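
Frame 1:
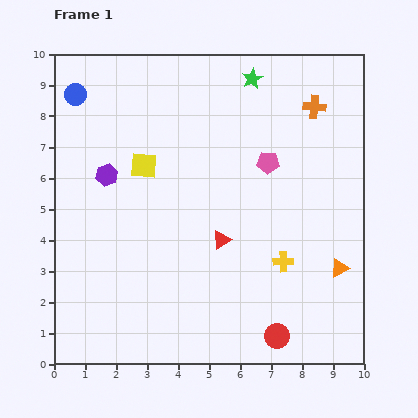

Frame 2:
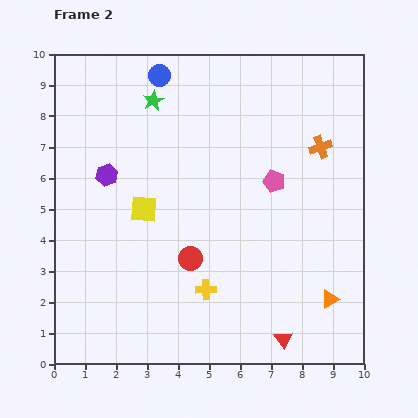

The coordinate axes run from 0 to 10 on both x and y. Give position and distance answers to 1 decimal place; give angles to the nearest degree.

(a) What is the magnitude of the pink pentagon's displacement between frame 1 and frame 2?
0.6

The pink pentagon moved from (6.9, 6.5) to (7.1, 5.9), a distance of √(0.2² + 0.6²) ≈ 0.6.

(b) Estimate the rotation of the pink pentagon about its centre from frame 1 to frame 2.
16° clockwise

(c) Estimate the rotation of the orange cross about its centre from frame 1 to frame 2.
24° counter-clockwise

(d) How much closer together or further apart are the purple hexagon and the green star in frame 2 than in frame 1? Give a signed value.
-2.8

Distance in frame 1: 5.6. Distance in frame 2: 2.8.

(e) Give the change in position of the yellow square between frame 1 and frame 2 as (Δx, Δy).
(0.0, -1.4)

The yellow square was at (2.9, 6.4) in frame 1 and (2.9, 5.0) in frame 2.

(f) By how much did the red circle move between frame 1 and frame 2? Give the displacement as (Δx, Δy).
(-2.8, 2.5)

The red circle was at (7.2, 0.9) in frame 1 and (4.4, 3.4) in frame 2.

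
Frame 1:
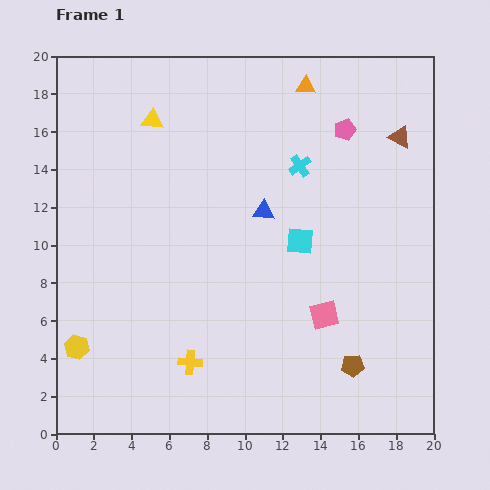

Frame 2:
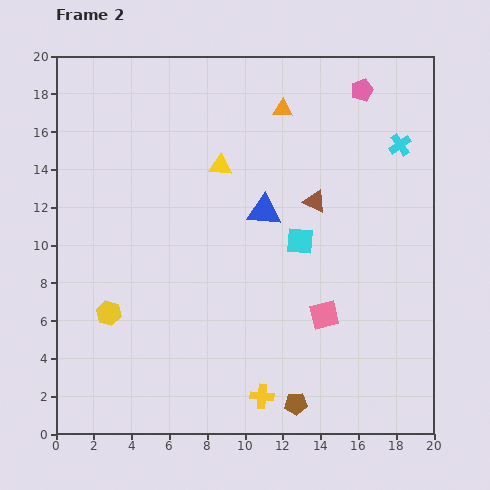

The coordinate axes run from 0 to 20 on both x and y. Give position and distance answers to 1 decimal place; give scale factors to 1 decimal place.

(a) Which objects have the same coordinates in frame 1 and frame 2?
the pink square, the blue triangle, the cyan square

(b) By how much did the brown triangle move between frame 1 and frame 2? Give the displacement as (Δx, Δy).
(-4.5, -3.4)

The brown triangle was at (18.2, 15.7) in frame 1 and (13.7, 12.3) in frame 2.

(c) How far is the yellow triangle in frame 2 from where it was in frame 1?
4.3

The yellow triangle moved from (5.1, 16.6) to (8.7, 14.2), a distance of √(3.6² + 2.4²) ≈ 4.3.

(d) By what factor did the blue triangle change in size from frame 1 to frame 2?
1.6×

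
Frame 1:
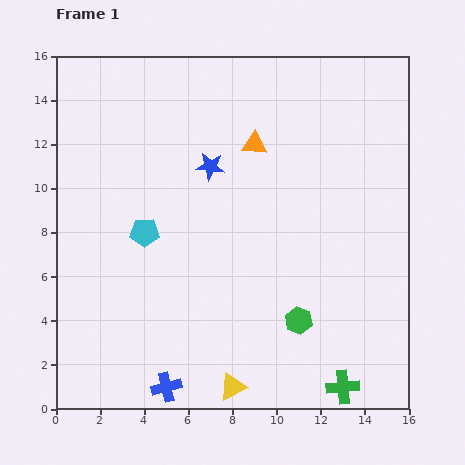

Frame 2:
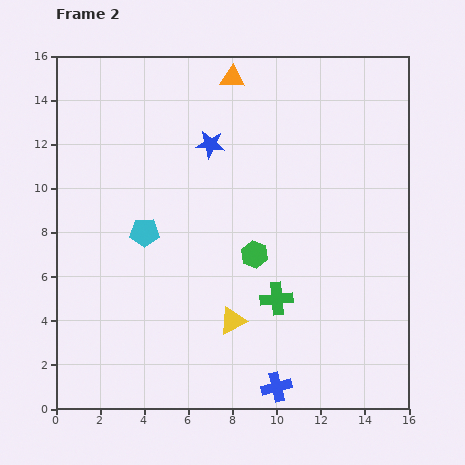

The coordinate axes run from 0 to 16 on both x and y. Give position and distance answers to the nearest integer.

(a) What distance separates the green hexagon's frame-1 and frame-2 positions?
4

The green hexagon moved from (11, 4) to (9, 7), a distance of √(2² + 3²) ≈ 4.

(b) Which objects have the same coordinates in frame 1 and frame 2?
the cyan pentagon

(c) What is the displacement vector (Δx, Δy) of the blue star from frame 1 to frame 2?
(0, 1)

The blue star was at (7, 11) in frame 1 and (7, 12) in frame 2.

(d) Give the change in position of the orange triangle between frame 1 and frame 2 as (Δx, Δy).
(-1, 3)

The orange triangle was at (9, 12) in frame 1 and (8, 15) in frame 2.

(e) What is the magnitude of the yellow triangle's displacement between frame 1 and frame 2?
3

The yellow triangle moved from (8, 1) to (8, 4), a distance of √(0² + 3²) ≈ 3.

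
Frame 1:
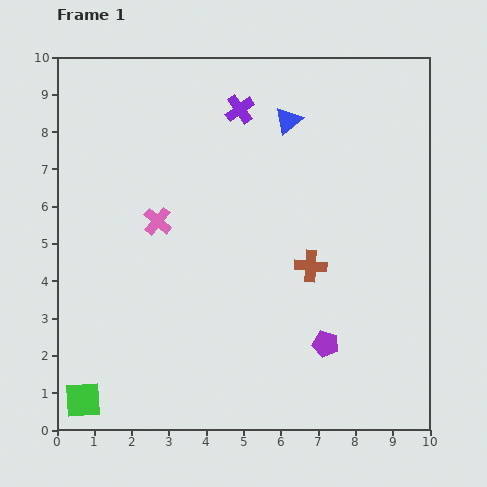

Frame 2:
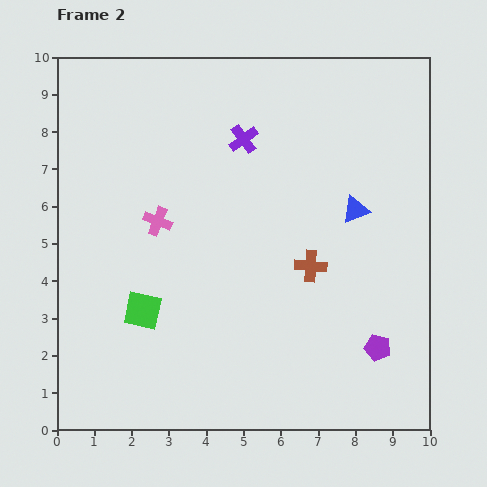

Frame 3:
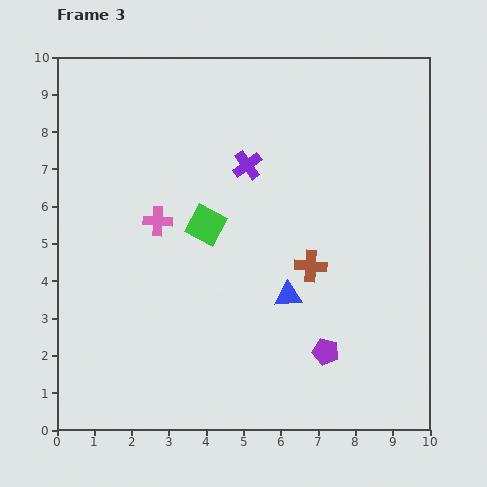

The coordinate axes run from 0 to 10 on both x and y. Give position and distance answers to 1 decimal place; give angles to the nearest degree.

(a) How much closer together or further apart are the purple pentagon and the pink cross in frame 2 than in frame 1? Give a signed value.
+1.2

Distance in frame 1: 5.6. Distance in frame 2: 6.8.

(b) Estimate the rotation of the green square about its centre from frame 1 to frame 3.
32° clockwise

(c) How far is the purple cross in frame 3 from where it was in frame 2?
0.7

The purple cross moved from (5.0, 7.8) to (5.1, 7.1), a distance of √(0.1² + 0.7²) ≈ 0.7.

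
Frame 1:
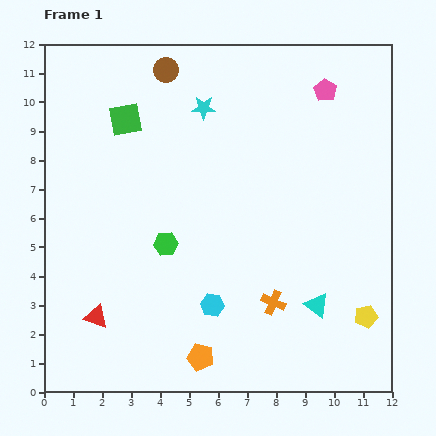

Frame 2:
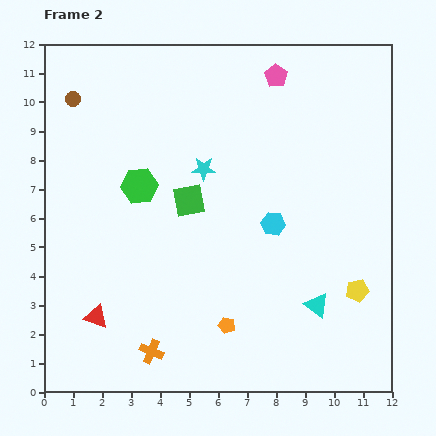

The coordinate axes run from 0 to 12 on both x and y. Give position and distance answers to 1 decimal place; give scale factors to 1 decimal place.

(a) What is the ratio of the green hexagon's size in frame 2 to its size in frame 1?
1.5×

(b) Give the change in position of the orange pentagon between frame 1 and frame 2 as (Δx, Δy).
(0.9, 1.1)

The orange pentagon was at (5.4, 1.2) in frame 1 and (6.3, 2.3) in frame 2.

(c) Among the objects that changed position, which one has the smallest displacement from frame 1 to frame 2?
the yellow pentagon

(moved 0.9)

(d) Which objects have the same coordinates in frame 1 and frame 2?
the red triangle, the cyan triangle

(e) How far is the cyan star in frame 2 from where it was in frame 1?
2.1

The cyan star moved from (5.5, 9.8) to (5.5, 7.7), a distance of √(0.0² + 2.1²) ≈ 2.1.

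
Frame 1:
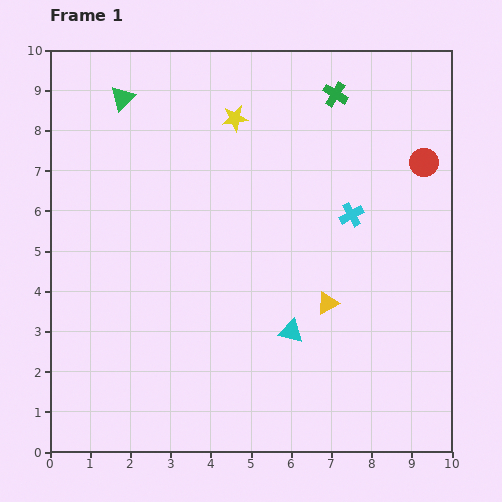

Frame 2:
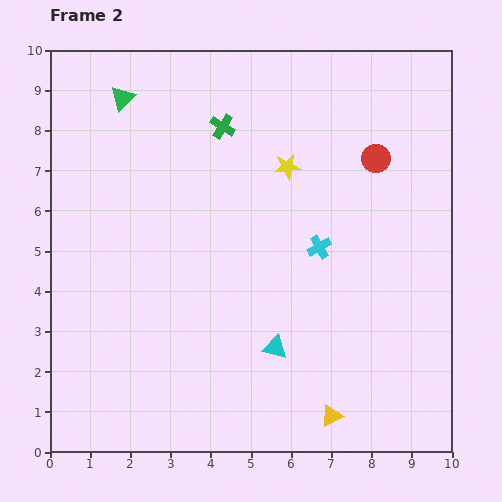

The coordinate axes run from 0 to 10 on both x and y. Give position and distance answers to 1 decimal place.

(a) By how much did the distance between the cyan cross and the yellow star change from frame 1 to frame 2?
-1.6

Distance in frame 1: 3.8. Distance in frame 2: 2.2.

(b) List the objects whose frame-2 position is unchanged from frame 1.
the green triangle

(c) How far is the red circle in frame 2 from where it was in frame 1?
1.2

The red circle moved from (9.3, 7.2) to (8.1, 7.3), a distance of √(1.2² + 0.1²) ≈ 1.2.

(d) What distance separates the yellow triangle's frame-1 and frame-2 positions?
2.8

The yellow triangle moved from (6.9, 3.7) to (7.0, 0.9), a distance of √(0.1² + 2.8²) ≈ 2.8.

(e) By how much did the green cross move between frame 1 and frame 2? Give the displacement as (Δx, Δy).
(-2.8, -0.8)

The green cross was at (7.1, 8.9) in frame 1 and (4.3, 8.1) in frame 2.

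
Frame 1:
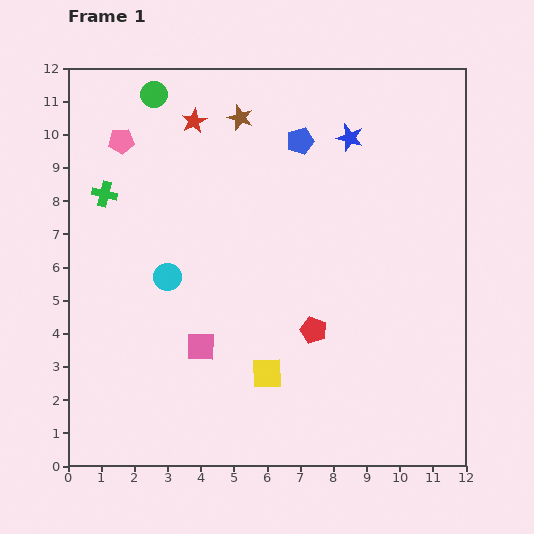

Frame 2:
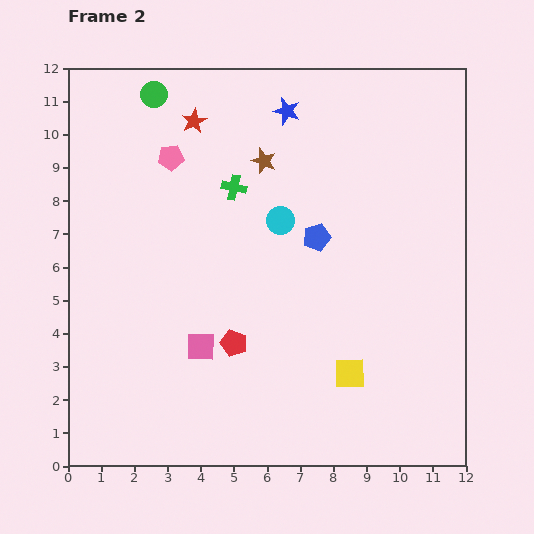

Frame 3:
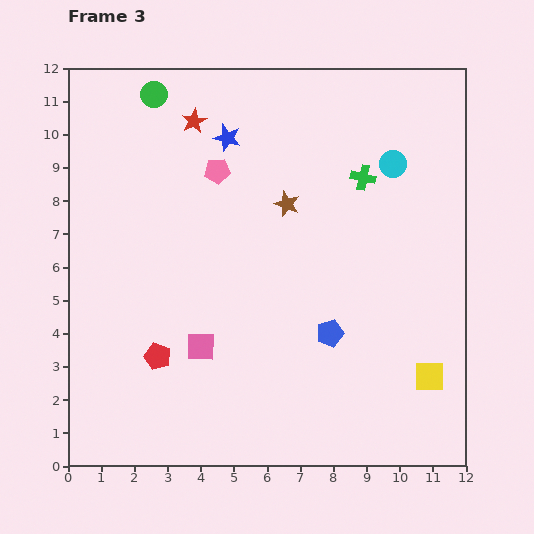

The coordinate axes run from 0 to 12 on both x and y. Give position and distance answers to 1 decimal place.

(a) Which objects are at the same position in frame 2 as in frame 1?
the green circle, the pink square, the red star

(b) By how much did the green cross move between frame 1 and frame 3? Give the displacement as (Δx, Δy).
(7.8, 0.5)

The green cross was at (1.1, 8.2) in frame 1 and (8.9, 8.7) in frame 3.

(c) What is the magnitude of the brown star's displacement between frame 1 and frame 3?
3.0

The brown star moved from (5.2, 10.5) to (6.6, 7.9), a distance of √(1.4² + 2.6²) ≈ 3.0.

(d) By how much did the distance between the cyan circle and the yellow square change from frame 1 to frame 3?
+2.3

Distance in frame 1: 4.2. Distance in frame 3: 6.5.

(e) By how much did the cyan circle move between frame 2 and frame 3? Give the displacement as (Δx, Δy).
(3.4, 1.7)

The cyan circle was at (6.4, 7.4) in frame 2 and (9.8, 9.1) in frame 3.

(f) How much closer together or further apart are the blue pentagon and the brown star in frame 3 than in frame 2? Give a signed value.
+1.3

Distance in frame 2: 2.8. Distance in frame 3: 4.1.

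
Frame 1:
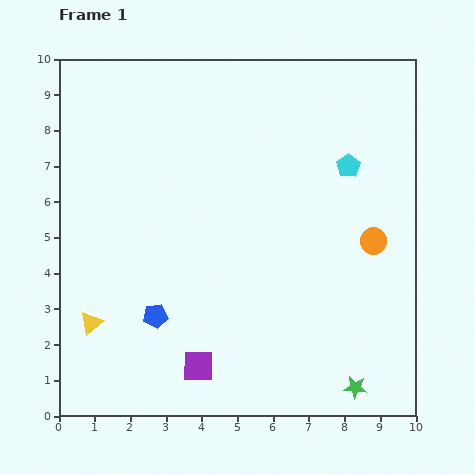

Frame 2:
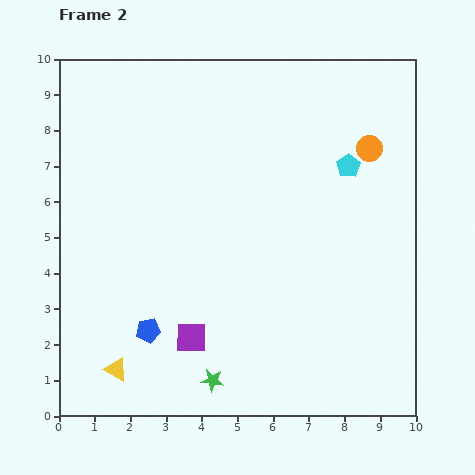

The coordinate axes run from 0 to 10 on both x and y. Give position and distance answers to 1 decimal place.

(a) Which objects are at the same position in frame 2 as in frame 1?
the cyan pentagon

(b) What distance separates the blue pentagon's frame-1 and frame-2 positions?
0.4

The blue pentagon moved from (2.7, 2.8) to (2.5, 2.4), a distance of √(0.2² + 0.4²) ≈ 0.4.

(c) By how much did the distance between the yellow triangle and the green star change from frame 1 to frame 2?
-4.9

Distance in frame 1: 7.6. Distance in frame 2: 2.7.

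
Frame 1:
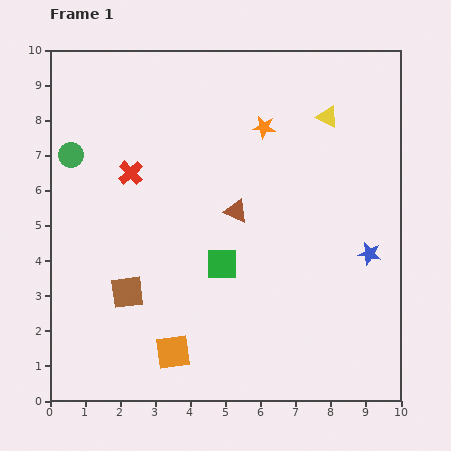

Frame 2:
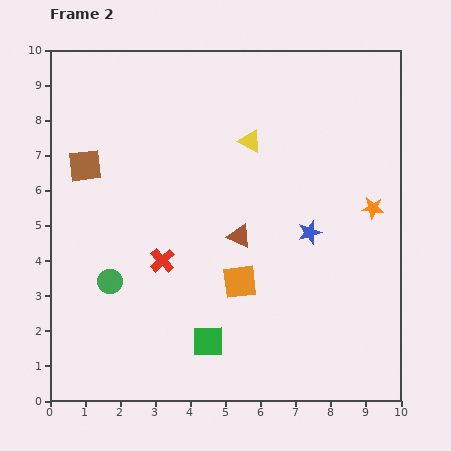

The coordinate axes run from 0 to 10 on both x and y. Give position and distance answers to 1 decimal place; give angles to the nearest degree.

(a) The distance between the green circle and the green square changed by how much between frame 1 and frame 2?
-2.0

Distance in frame 1: 5.3. Distance in frame 2: 3.3.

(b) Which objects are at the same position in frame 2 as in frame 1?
none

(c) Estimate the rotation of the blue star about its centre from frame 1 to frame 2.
27° counter-clockwise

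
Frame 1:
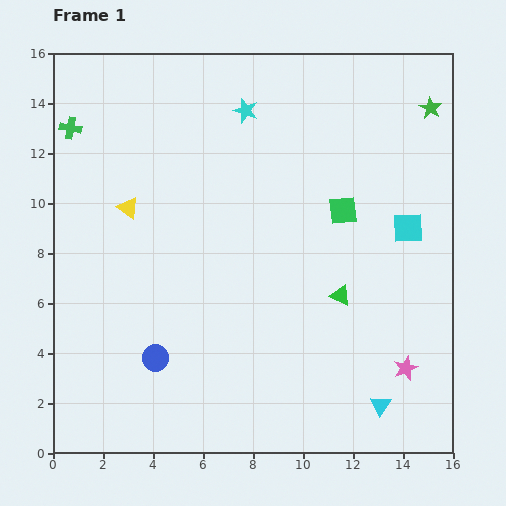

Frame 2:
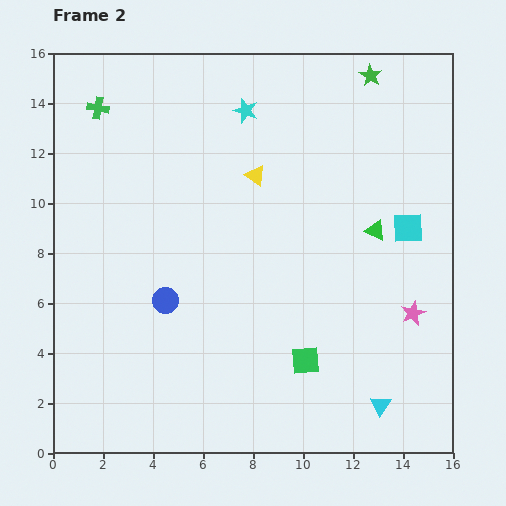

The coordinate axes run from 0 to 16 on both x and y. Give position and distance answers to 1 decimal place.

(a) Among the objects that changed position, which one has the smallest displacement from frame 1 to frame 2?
the green cross

(moved 1.4)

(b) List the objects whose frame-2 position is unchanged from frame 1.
the cyan star, the cyan triangle, the cyan square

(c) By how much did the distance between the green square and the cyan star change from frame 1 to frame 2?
+4.7

Distance in frame 1: 5.6. Distance in frame 2: 10.3.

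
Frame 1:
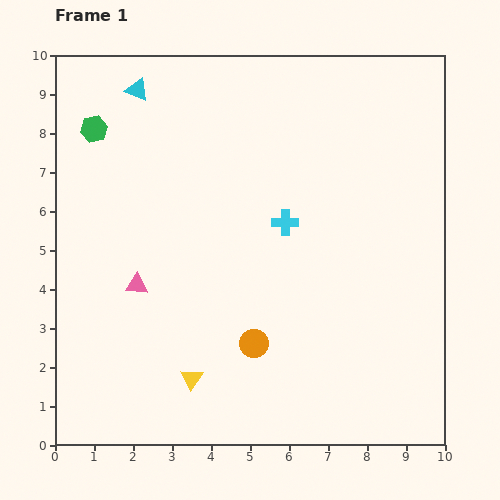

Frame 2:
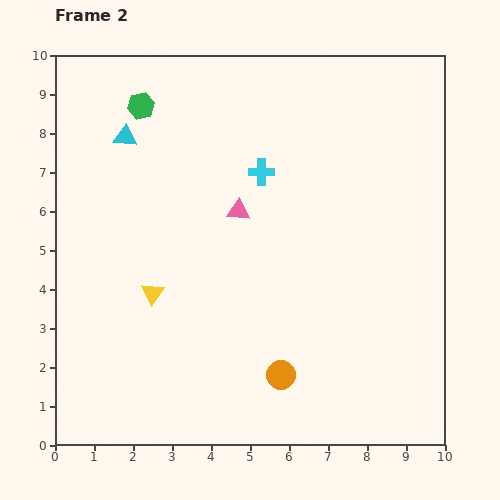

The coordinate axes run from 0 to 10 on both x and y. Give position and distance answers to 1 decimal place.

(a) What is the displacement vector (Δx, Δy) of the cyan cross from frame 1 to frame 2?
(-0.6, 1.3)

The cyan cross was at (5.9, 5.7) in frame 1 and (5.3, 7.0) in frame 2.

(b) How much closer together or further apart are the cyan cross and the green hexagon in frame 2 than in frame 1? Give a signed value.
-2.0

Distance in frame 1: 5.5. Distance in frame 2: 3.5.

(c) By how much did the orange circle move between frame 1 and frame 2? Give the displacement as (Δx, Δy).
(0.7, -0.8)

The orange circle was at (5.1, 2.6) in frame 1 and (5.8, 1.8) in frame 2.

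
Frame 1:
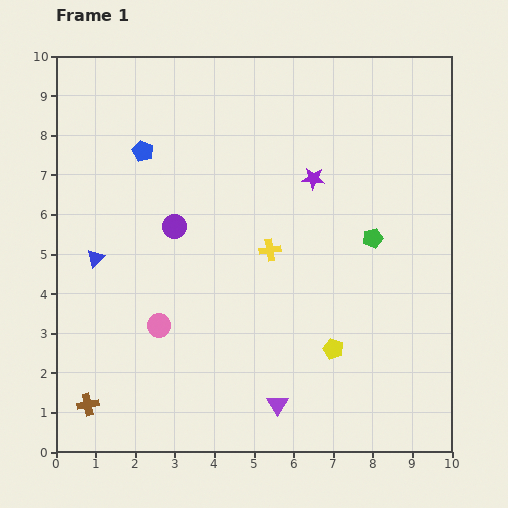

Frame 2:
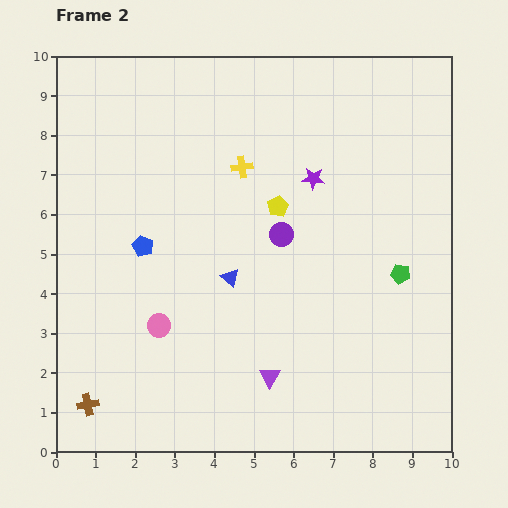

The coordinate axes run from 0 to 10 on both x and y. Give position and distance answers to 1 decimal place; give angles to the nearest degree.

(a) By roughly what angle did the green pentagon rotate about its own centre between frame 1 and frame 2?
25° clockwise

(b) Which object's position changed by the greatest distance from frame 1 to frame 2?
the yellow pentagon

(moved 3.9; next 3.4)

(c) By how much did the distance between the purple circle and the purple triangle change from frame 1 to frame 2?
-1.6

Distance in frame 1: 5.2. Distance in frame 2: 3.6.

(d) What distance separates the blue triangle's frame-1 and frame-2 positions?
3.4

The blue triangle moved from (1.0, 4.9) to (4.4, 4.4), a distance of √(3.4² + 0.5²) ≈ 3.4.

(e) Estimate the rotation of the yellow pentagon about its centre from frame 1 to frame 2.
23° clockwise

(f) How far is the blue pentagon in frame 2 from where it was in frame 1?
2.4

The blue pentagon moved from (2.2, 7.6) to (2.2, 5.2), a distance of √(0.0² + 2.4²) ≈ 2.4.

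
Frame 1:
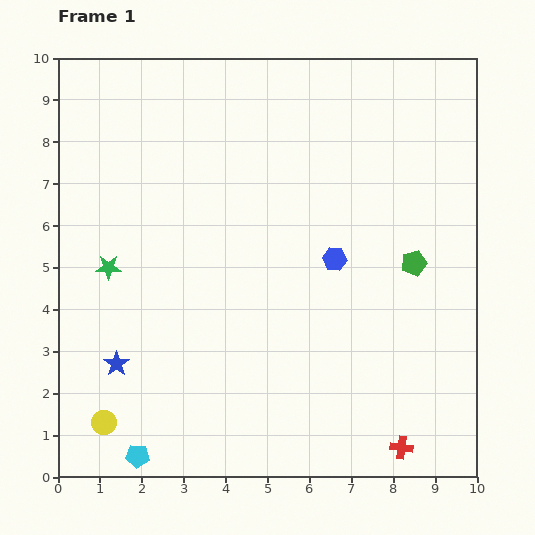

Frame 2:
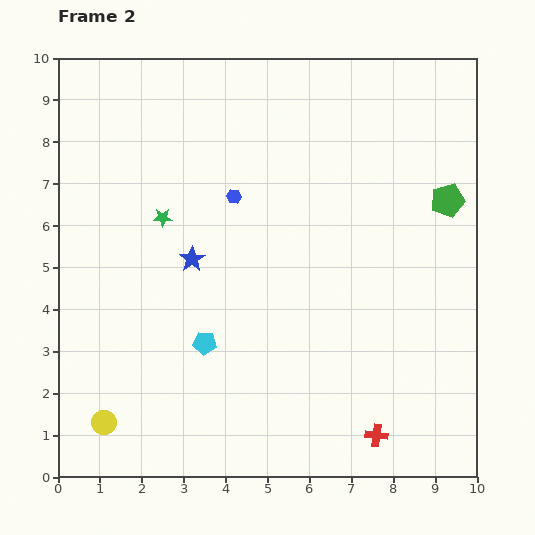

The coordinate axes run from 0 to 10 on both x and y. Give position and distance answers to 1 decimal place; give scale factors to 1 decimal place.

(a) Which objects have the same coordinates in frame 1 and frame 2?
the yellow circle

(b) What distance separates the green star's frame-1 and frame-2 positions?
1.8

The green star moved from (1.2, 5.0) to (2.5, 6.2), a distance of √(1.3² + 1.2²) ≈ 1.8.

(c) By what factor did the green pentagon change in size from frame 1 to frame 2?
1.3×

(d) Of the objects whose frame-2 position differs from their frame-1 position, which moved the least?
the red cross

(moved 0.7)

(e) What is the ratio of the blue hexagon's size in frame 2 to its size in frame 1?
0.6×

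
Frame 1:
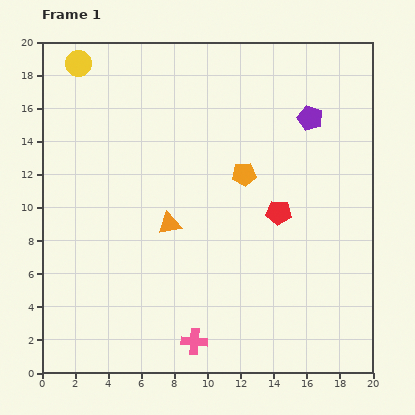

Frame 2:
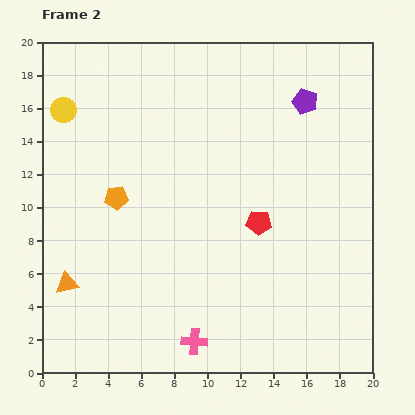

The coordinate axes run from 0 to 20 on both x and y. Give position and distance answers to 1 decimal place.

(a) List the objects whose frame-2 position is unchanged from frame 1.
the pink cross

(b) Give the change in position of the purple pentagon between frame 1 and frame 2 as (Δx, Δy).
(-0.3, 1.0)

The purple pentagon was at (16.2, 15.4) in frame 1 and (15.9, 16.4) in frame 2.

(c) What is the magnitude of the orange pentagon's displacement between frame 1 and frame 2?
7.8

The orange pentagon moved from (12.2, 12.0) to (4.5, 10.6), a distance of √(7.7² + 1.4²) ≈ 7.8.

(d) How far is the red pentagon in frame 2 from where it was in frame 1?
1.3

The red pentagon moved from (14.3, 9.7) to (13.1, 9.1), a distance of √(1.2² + 0.6²) ≈ 1.3.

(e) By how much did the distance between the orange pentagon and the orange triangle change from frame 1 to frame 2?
+0.6

Distance in frame 1: 5.4. Distance in frame 2: 6.0.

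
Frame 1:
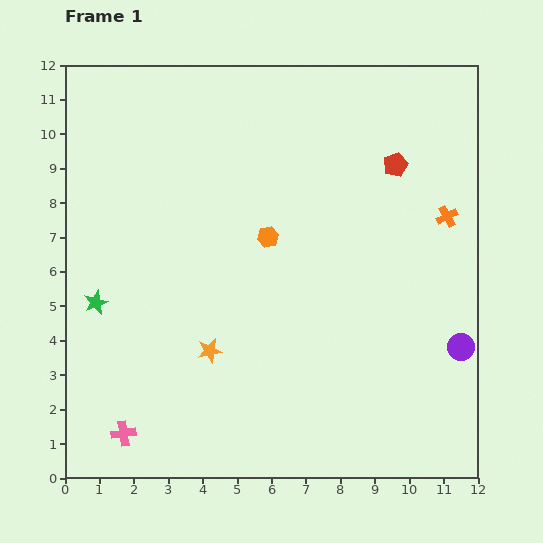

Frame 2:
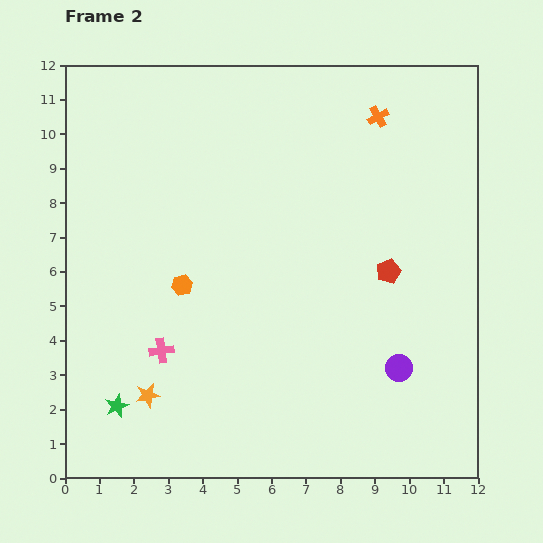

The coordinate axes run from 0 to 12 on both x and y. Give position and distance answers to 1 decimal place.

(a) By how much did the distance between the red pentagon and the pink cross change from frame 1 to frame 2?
-4.1

Distance in frame 1: 11.1. Distance in frame 2: 7.0.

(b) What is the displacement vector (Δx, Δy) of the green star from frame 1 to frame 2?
(0.6, -3.0)

The green star was at (0.9, 5.1) in frame 1 and (1.5, 2.1) in frame 2.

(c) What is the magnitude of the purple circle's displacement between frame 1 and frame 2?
1.9

The purple circle moved from (11.5, 3.8) to (9.7, 3.2), a distance of √(1.8² + 0.6²) ≈ 1.9.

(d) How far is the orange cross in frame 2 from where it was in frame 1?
3.5

The orange cross moved from (11.1, 7.6) to (9.1, 10.5), a distance of √(2.0² + 2.9²) ≈ 3.5.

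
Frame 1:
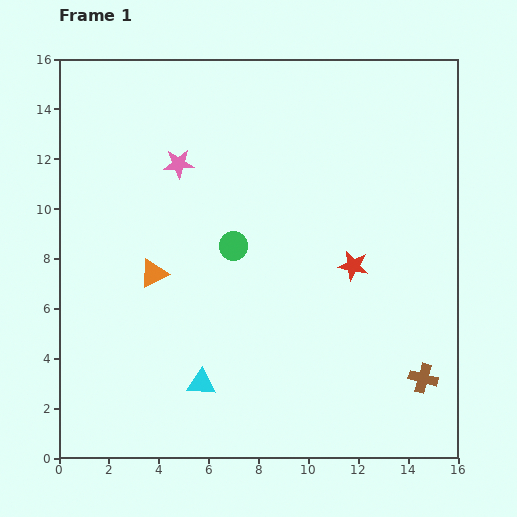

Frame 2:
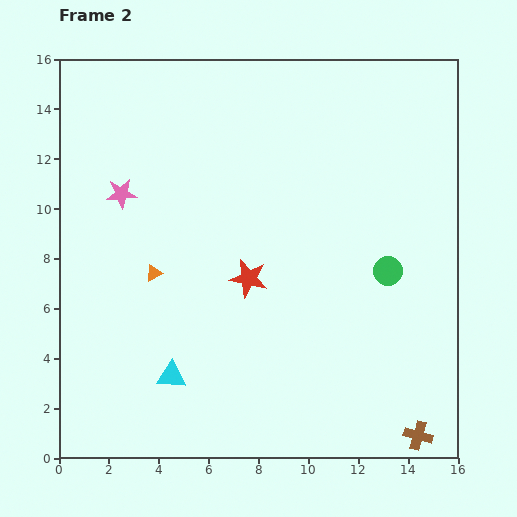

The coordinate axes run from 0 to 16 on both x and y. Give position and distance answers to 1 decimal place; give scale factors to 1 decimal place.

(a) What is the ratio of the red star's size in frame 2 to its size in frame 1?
1.3×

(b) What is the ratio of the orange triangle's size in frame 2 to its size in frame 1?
0.6×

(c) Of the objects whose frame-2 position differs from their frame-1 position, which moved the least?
the cyan triangle

(moved 1.2)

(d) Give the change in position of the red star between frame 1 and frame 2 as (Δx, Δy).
(-4.2, -0.5)

The red star was at (11.8, 7.7) in frame 1 and (7.6, 7.2) in frame 2.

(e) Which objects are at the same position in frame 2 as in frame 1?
the orange triangle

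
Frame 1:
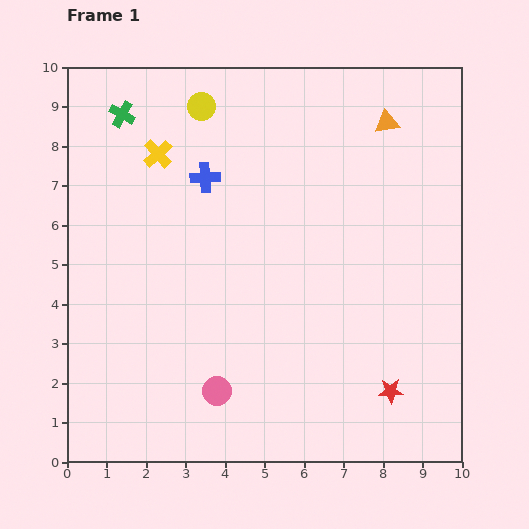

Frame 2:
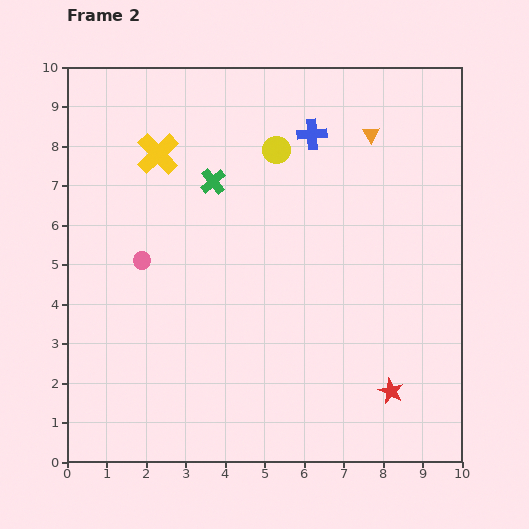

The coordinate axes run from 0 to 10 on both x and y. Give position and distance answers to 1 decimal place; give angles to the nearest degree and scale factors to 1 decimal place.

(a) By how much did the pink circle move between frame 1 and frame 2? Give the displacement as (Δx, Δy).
(-1.9, 3.3)

The pink circle was at (3.8, 1.8) in frame 1 and (1.9, 5.1) in frame 2.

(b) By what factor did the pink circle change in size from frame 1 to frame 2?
0.6×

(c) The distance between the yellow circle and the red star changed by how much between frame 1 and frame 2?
-1.9

Distance in frame 1: 8.7. Distance in frame 2: 6.8.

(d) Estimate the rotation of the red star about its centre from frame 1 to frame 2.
27° clockwise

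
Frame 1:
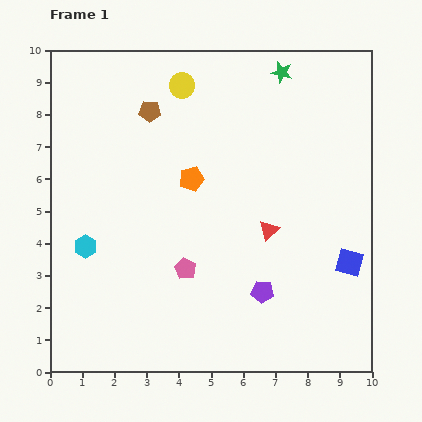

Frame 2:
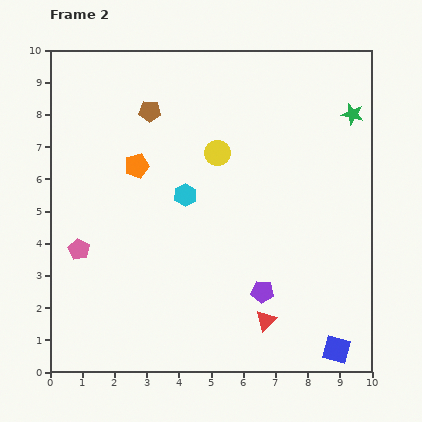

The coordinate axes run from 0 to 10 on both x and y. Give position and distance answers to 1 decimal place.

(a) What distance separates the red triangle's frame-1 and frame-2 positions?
2.8

The red triangle moved from (6.8, 4.4) to (6.7, 1.6), a distance of √(0.1² + 2.8²) ≈ 2.8.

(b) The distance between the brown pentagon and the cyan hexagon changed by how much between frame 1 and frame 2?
-1.9

Distance in frame 1: 4.7. Distance in frame 2: 2.8.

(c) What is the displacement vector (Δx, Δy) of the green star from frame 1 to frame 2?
(2.2, -1.3)

The green star was at (7.2, 9.3) in frame 1 and (9.4, 8.0) in frame 2.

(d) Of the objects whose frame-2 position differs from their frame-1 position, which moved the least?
the orange pentagon

(moved 1.7)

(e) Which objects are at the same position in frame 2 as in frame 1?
the purple pentagon, the brown pentagon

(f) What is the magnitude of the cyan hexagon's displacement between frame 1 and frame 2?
3.5

The cyan hexagon moved from (1.1, 3.9) to (4.2, 5.5), a distance of √(3.1² + 1.6²) ≈ 3.5.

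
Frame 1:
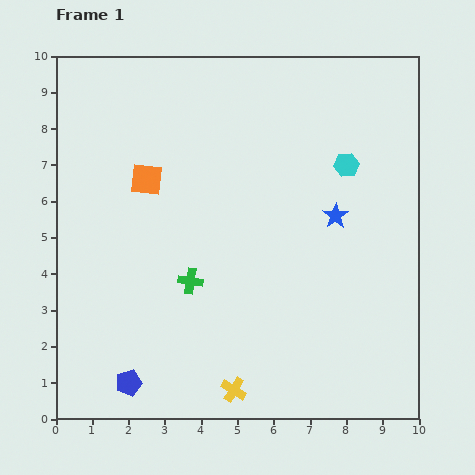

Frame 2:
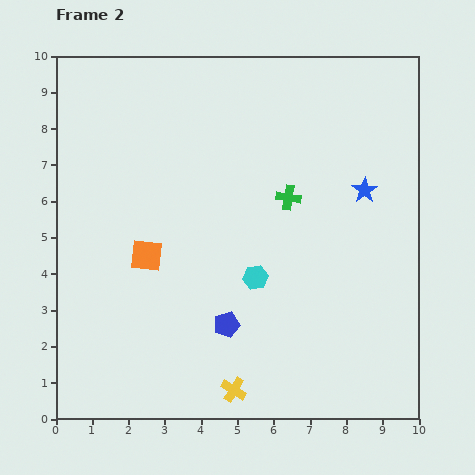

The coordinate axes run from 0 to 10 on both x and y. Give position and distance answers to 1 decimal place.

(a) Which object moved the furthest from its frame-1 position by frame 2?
the cyan hexagon

(moved 4.0; next 3.5)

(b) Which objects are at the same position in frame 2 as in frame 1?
the yellow cross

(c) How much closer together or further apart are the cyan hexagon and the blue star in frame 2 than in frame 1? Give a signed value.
+2.4

Distance in frame 1: 1.4. Distance in frame 2: 3.8.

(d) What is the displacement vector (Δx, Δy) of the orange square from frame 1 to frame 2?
(0.0, -2.1)

The orange square was at (2.5, 6.6) in frame 1 and (2.5, 4.5) in frame 2.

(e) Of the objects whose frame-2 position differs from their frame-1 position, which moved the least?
the blue star

(moved 1.1)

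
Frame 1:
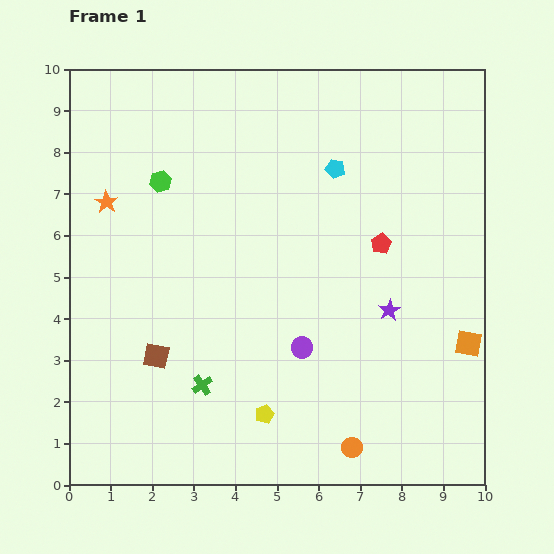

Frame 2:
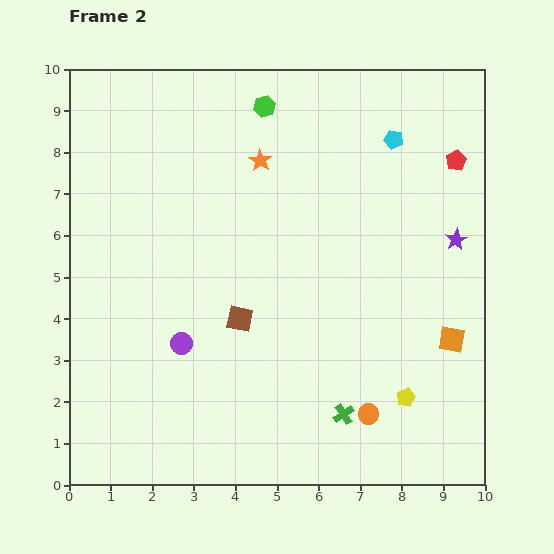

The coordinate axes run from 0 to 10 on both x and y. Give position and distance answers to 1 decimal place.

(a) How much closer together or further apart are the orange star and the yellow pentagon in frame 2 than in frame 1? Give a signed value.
+0.3

Distance in frame 1: 6.4. Distance in frame 2: 6.7.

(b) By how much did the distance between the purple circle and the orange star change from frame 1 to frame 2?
-1.1

Distance in frame 1: 5.9. Distance in frame 2: 4.8.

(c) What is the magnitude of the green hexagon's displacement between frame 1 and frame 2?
3.1

The green hexagon moved from (2.2, 7.3) to (4.7, 9.1), a distance of √(2.5² + 1.8²) ≈ 3.1.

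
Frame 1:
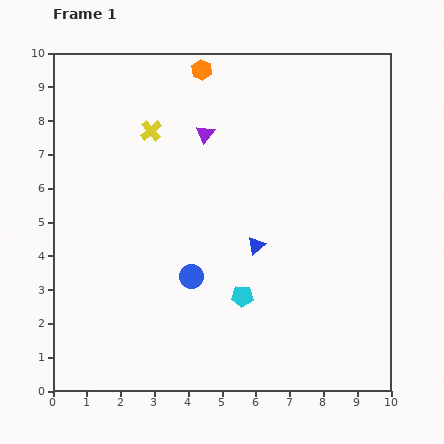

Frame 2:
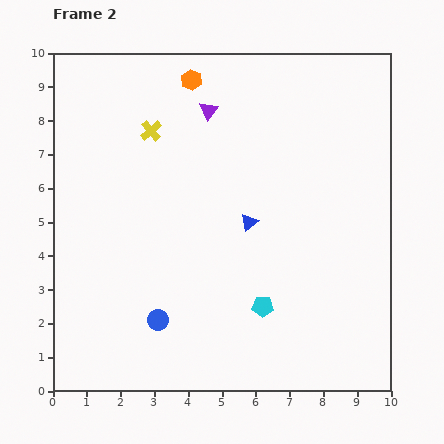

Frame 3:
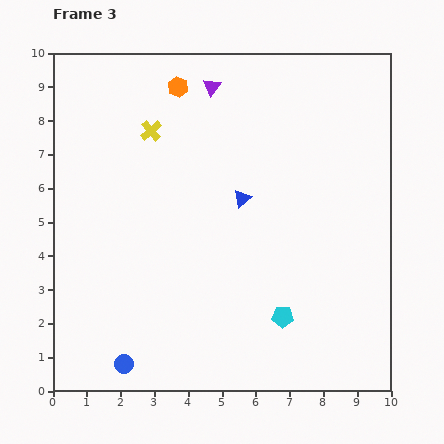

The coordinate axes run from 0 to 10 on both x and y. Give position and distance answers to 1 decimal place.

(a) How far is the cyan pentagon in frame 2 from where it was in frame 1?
0.7

The cyan pentagon moved from (5.6, 2.8) to (6.2, 2.5), a distance of √(0.6² + 0.3²) ≈ 0.7.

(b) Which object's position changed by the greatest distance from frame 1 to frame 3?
the blue circle

(moved 3.3; next 1.5)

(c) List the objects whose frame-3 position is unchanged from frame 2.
the yellow cross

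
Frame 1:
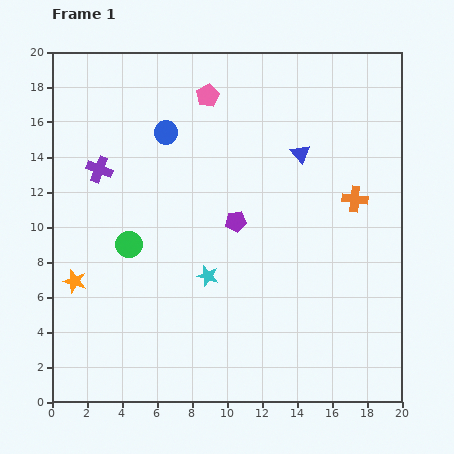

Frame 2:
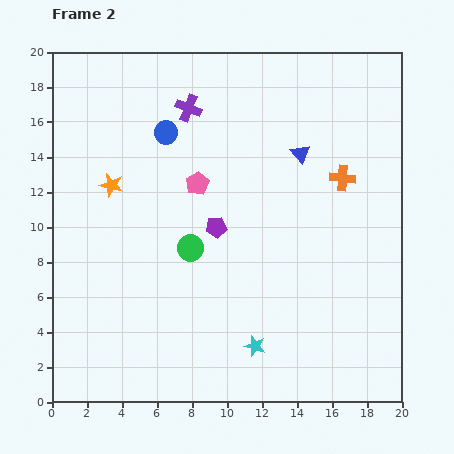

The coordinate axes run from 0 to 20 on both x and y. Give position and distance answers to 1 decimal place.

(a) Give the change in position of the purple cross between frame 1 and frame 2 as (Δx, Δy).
(5.1, 3.5)

The purple cross was at (2.7, 13.3) in frame 1 and (7.8, 16.8) in frame 2.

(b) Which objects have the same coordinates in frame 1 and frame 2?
the blue circle, the blue triangle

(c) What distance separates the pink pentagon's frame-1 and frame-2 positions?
5.0

The pink pentagon moved from (8.9, 17.5) to (8.3, 12.5), a distance of √(0.6² + 5.0²) ≈ 5.0.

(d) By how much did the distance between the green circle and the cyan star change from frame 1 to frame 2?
+1.9

Distance in frame 1: 4.8. Distance in frame 2: 6.7.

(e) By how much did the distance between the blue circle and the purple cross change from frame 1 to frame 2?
-2.4

Distance in frame 1: 4.3. Distance in frame 2: 1.9.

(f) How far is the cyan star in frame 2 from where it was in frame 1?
4.8

The cyan star moved from (8.9, 7.2) to (11.6, 3.2), a distance of √(2.7² + 4.0²) ≈ 4.8.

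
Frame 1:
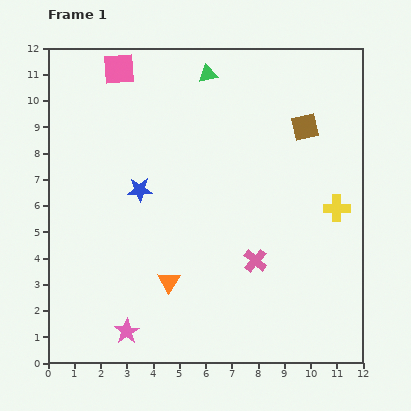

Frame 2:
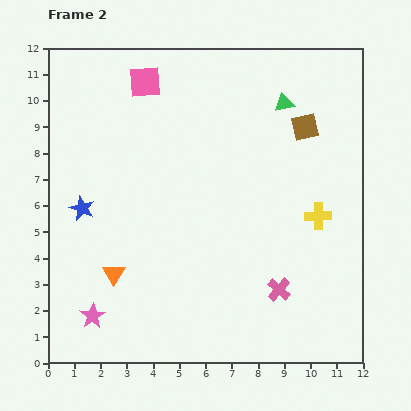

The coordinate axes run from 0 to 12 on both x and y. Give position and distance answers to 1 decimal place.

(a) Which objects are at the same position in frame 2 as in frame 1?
the brown square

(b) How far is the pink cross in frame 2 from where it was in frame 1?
1.4

The pink cross moved from (7.9, 3.9) to (8.8, 2.8), a distance of √(0.9² + 1.1²) ≈ 1.4.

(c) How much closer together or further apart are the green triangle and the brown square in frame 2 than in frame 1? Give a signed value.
-3.0

Distance in frame 1: 4.2. Distance in frame 2: 1.2.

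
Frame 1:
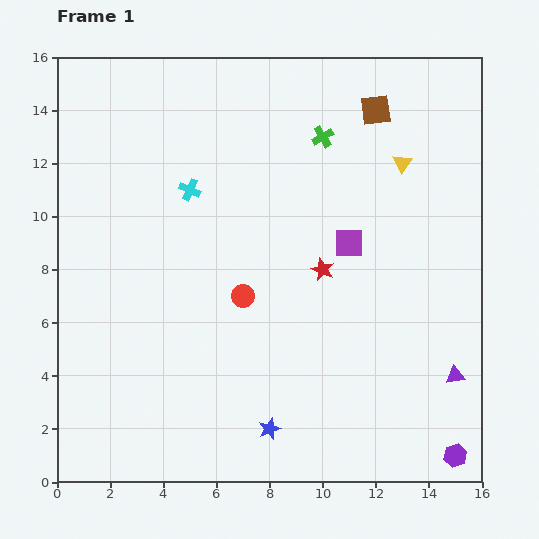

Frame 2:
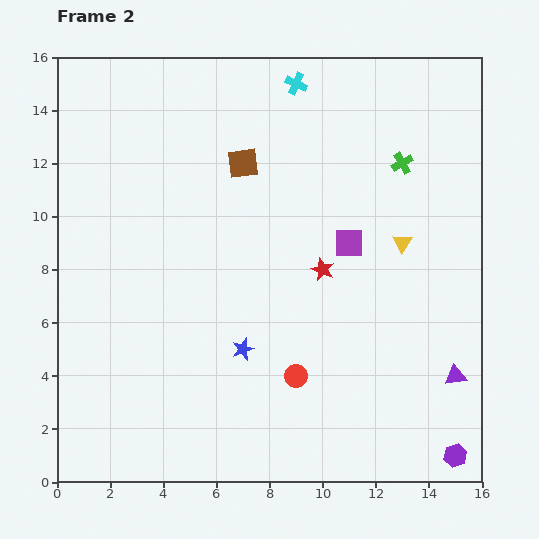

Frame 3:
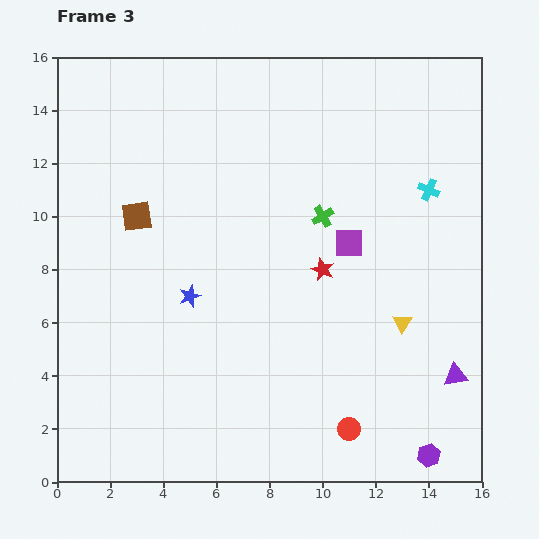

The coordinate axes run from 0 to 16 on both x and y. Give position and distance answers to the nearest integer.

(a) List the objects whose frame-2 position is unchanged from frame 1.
the purple hexagon, the purple square, the purple triangle, the red star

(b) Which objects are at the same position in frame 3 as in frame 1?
the purple square, the purple triangle, the red star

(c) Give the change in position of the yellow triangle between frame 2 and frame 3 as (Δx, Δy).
(0, -3)

The yellow triangle was at (13, 9) in frame 2 and (13, 6) in frame 3.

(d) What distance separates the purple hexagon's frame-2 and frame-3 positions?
1

The purple hexagon moved from (15, 1) to (14, 1), a distance of √(1² + 0²) ≈ 1.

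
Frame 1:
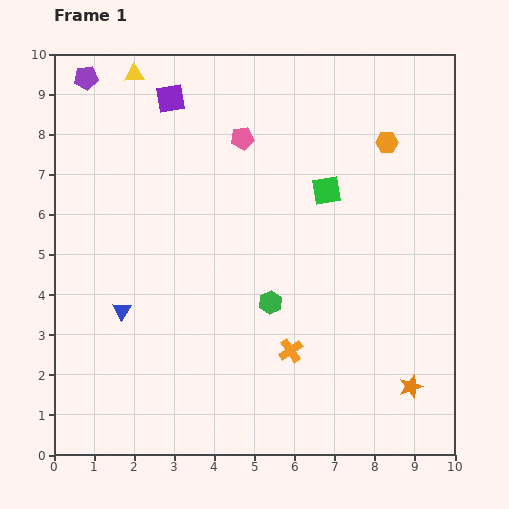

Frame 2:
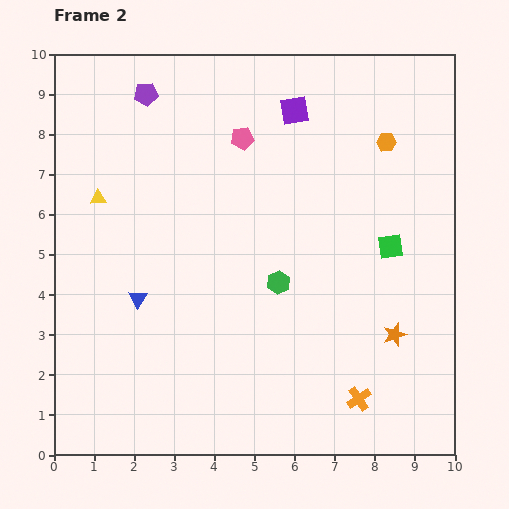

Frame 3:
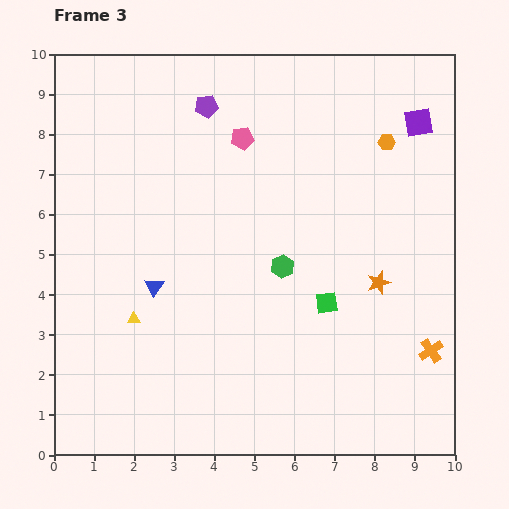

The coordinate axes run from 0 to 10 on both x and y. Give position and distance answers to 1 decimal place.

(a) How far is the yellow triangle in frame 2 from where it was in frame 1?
3.2

The yellow triangle moved from (2.0, 9.5) to (1.1, 6.4), a distance of √(0.9² + 3.1²) ≈ 3.2.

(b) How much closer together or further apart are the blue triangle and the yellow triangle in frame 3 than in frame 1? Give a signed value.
-5.0

Distance in frame 1: 5.9. Distance in frame 3: 0.9.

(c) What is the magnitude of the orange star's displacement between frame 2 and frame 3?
1.4

The orange star moved from (8.5, 3.0) to (8.1, 4.3), a distance of √(0.4² + 1.3²) ≈ 1.4.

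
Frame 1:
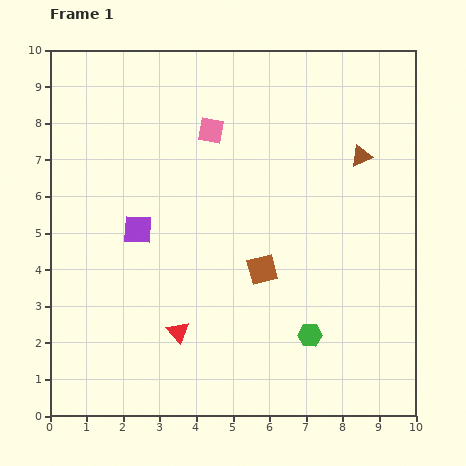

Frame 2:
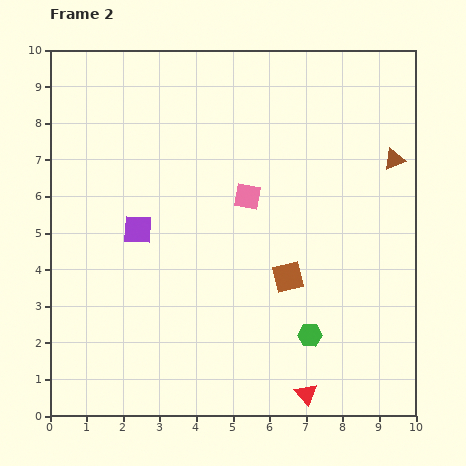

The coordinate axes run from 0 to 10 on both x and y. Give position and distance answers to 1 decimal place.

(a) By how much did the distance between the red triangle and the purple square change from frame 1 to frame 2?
+3.4

Distance in frame 1: 3.0. Distance in frame 2: 6.4.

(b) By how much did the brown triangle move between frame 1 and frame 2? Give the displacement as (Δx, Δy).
(0.9, -0.1)

The brown triangle was at (8.5, 7.1) in frame 1 and (9.4, 7.0) in frame 2.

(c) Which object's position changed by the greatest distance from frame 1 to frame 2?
the red triangle

(moved 3.9; next 2.1)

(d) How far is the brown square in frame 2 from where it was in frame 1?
0.7

The brown square moved from (5.8, 4.0) to (6.5, 3.8), a distance of √(0.7² + 0.2²) ≈ 0.7.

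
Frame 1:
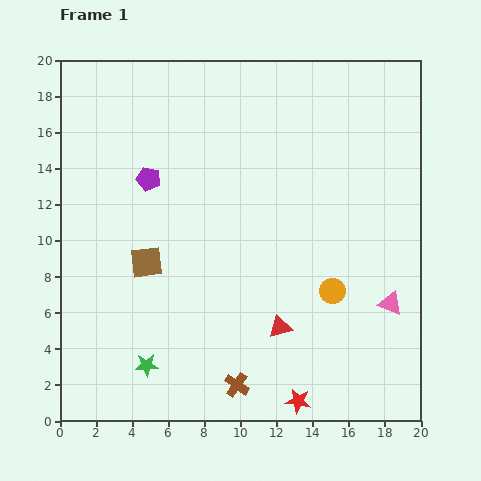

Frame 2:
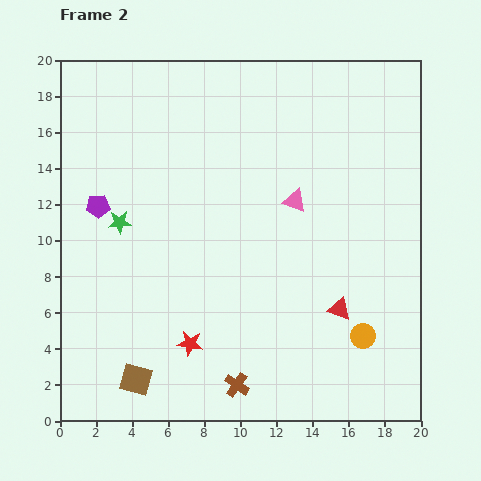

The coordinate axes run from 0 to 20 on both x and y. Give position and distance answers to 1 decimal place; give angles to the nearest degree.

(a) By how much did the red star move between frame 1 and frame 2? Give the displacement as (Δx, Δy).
(-6.0, 3.2)

The red star was at (13.2, 1.1) in frame 1 and (7.2, 4.3) in frame 2.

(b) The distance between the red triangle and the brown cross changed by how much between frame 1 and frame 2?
+3.1

Distance in frame 1: 4.0. Distance in frame 2: 7.1.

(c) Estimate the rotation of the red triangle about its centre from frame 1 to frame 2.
34° clockwise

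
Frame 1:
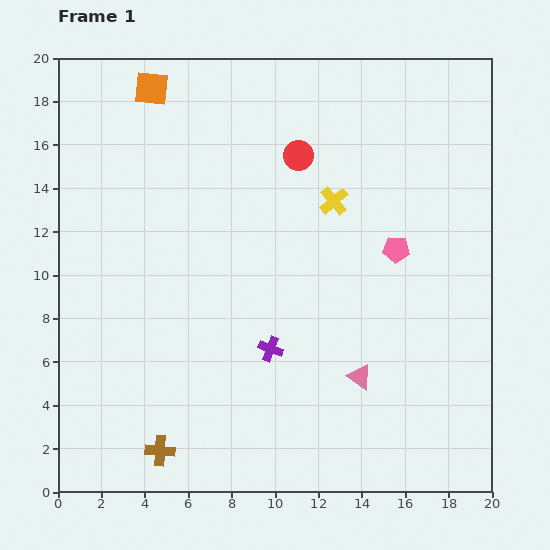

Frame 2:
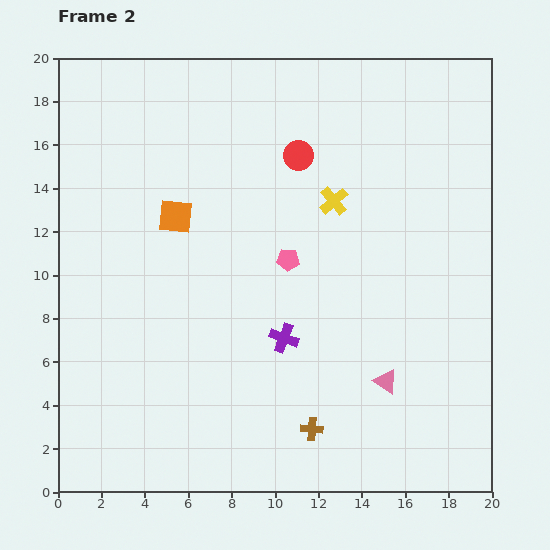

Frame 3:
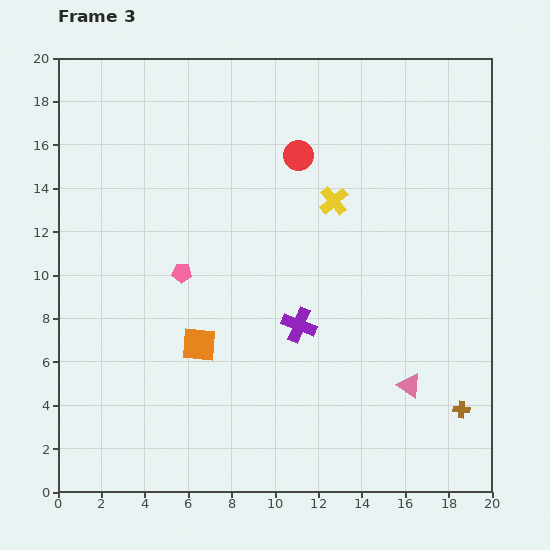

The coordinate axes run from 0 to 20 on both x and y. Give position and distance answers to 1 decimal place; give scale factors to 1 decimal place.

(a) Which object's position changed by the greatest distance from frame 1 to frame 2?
the brown cross

(moved 7.1; next 6.0)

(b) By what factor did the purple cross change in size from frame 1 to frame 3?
1.4×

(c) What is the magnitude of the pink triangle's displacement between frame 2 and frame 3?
1.1

The pink triangle moved from (15.1, 5.1) to (16.2, 4.9), a distance of √(1.1² + 0.2²) ≈ 1.1.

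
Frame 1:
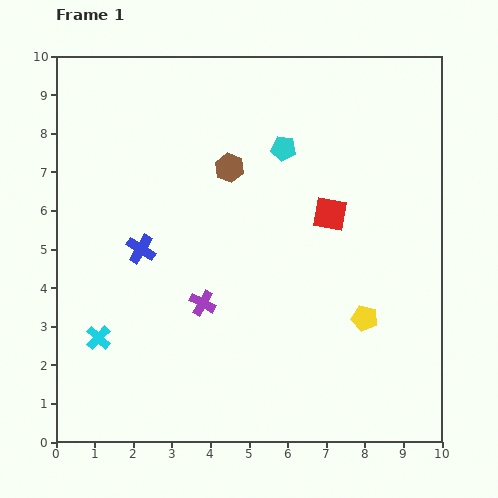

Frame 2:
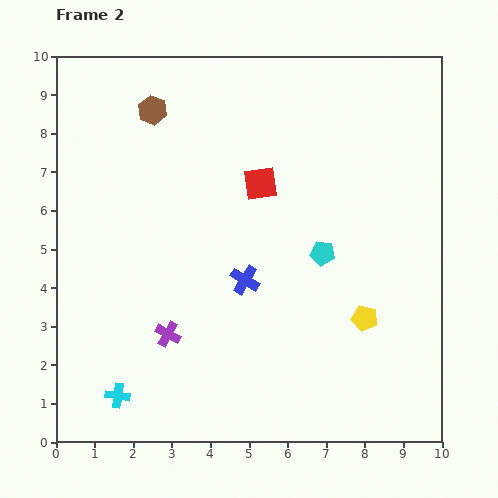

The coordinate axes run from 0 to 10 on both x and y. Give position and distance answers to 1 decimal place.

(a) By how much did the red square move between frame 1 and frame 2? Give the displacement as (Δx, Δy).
(-1.8, 0.8)

The red square was at (7.1, 5.9) in frame 1 and (5.3, 6.7) in frame 2.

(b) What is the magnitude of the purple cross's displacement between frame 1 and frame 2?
1.2

The purple cross moved from (3.8, 3.6) to (2.9, 2.8), a distance of √(0.9² + 0.8²) ≈ 1.2.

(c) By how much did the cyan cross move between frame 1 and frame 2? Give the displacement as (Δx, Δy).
(0.5, -1.5)

The cyan cross was at (1.1, 2.7) in frame 1 and (1.6, 1.2) in frame 2.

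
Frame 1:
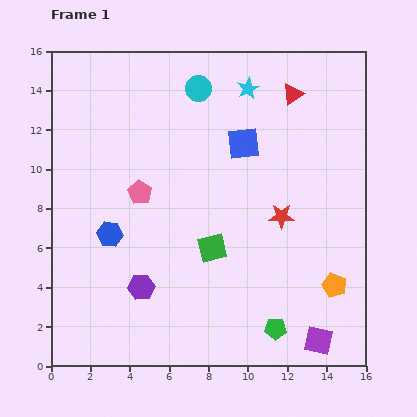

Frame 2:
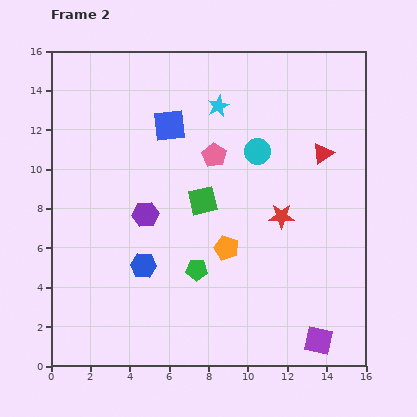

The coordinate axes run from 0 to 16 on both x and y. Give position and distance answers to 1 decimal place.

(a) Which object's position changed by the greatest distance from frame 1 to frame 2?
the orange pentagon

(moved 5.8; next 5.0)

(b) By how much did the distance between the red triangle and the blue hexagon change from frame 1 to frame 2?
-1.0

Distance in frame 1: 11.7. Distance in frame 2: 10.7.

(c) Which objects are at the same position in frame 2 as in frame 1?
the red star, the purple square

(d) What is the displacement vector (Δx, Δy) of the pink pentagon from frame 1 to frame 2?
(3.8, 1.9)

The pink pentagon was at (4.5, 8.8) in frame 1 and (8.3, 10.7) in frame 2.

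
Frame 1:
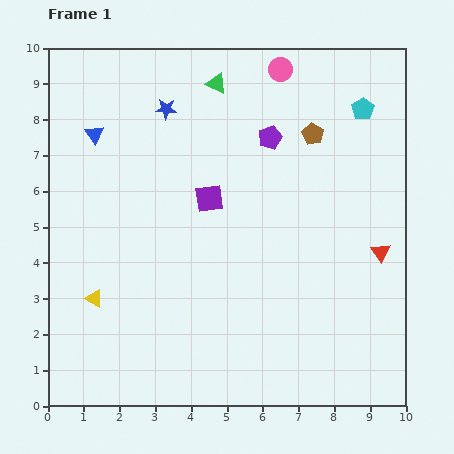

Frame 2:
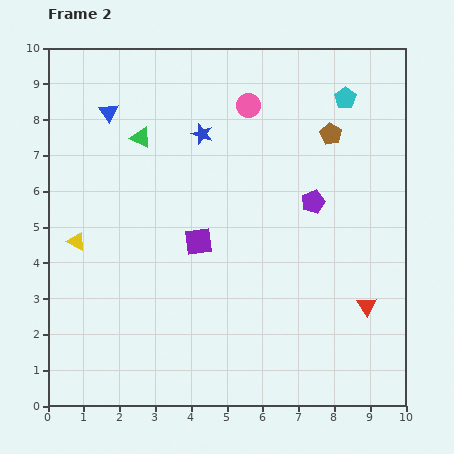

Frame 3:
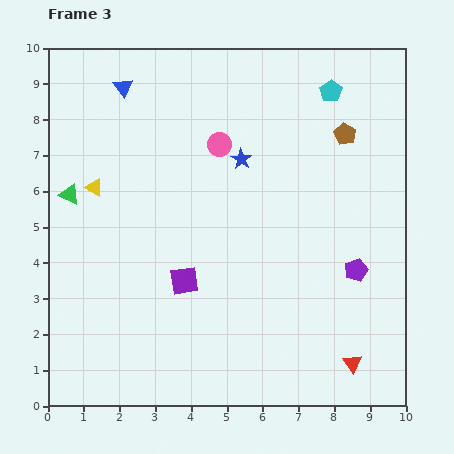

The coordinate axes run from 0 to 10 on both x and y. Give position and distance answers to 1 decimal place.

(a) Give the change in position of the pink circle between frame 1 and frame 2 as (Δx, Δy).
(-0.9, -1.0)

The pink circle was at (6.5, 9.4) in frame 1 and (5.6, 8.4) in frame 2.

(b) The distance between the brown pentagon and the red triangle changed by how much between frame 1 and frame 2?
+1.1

Distance in frame 1: 3.8. Distance in frame 2: 4.9.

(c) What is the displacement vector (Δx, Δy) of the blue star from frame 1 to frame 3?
(2.1, -1.4)

The blue star was at (3.3, 8.3) in frame 1 and (5.4, 6.9) in frame 3.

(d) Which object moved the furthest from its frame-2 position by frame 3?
the green triangle

(moved 2.6; next 2.2)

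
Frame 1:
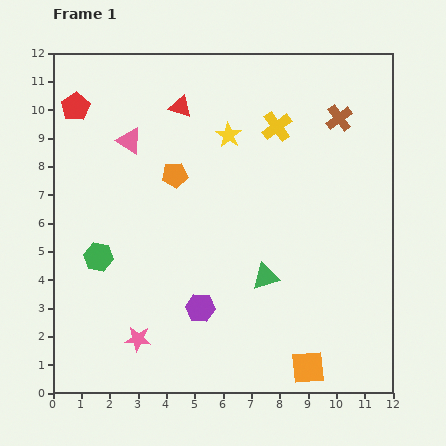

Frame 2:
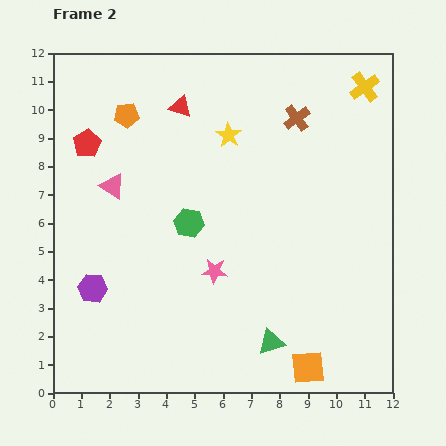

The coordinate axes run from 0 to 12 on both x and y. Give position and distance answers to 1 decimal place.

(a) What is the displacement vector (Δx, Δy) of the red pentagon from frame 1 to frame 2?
(0.4, -1.3)

The red pentagon was at (0.8, 10.1) in frame 1 and (1.2, 8.8) in frame 2.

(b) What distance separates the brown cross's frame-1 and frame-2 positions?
1.5

The brown cross moved from (10.1, 9.7) to (8.6, 9.7), a distance of √(1.5² + 0.0²) ≈ 1.5.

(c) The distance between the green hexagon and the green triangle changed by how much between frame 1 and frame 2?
-0.8

Distance in frame 1: 5.9. Distance in frame 2: 5.1.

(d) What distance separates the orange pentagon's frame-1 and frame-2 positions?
2.7

The orange pentagon moved from (4.3, 7.7) to (2.6, 9.8), a distance of √(1.7² + 2.1²) ≈ 2.7.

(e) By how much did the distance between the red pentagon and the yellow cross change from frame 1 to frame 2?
+2.9

Distance in frame 1: 7.1. Distance in frame 2: 10.0.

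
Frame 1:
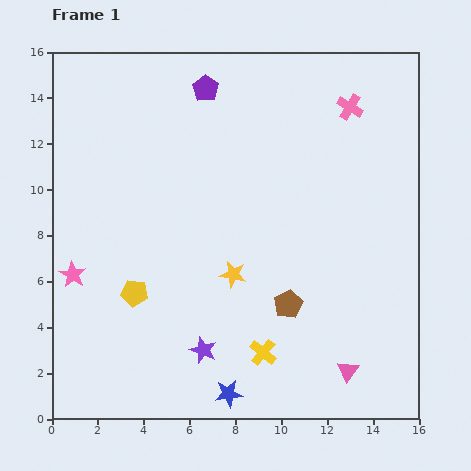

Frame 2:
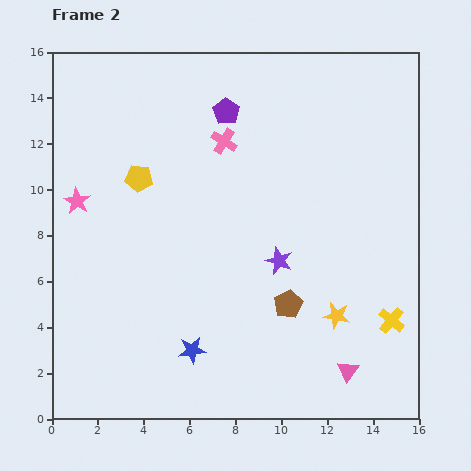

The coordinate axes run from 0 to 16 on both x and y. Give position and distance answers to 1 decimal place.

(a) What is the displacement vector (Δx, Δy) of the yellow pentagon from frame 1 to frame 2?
(0.2, 5.0)

The yellow pentagon was at (3.6, 5.5) in frame 1 and (3.8, 10.5) in frame 2.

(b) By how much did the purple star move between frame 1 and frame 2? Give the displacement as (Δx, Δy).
(3.3, 3.9)

The purple star was at (6.6, 3.0) in frame 1 and (9.9, 6.9) in frame 2.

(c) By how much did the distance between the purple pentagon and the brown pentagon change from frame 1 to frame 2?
-1.3

Distance in frame 1: 10.1. Distance in frame 2: 8.8.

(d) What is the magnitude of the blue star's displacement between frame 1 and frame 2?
2.5

The blue star moved from (7.7, 1.1) to (6.1, 3.0), a distance of √(1.6² + 1.9²) ≈ 2.5.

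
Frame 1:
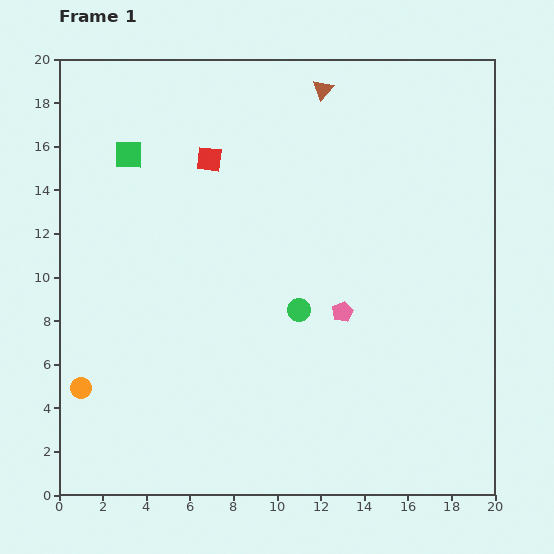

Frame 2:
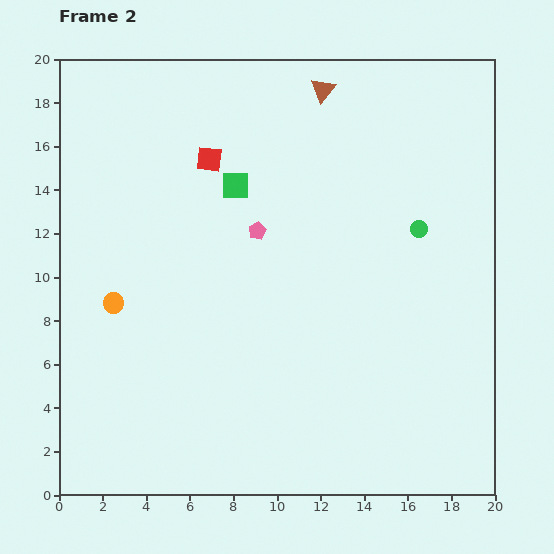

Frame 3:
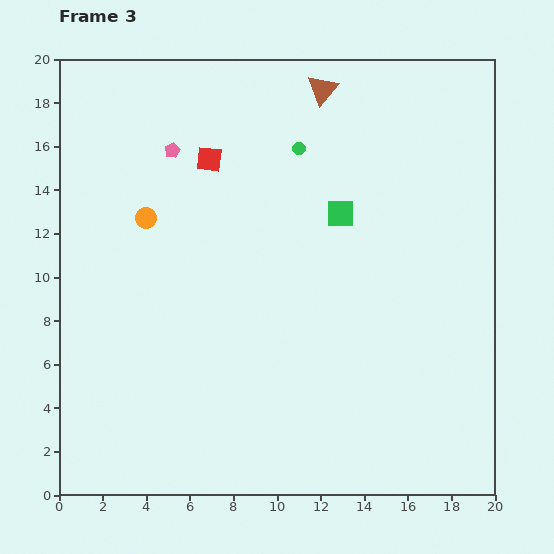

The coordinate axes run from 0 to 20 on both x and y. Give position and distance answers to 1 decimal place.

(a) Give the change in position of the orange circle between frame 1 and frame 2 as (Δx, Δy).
(1.5, 3.9)

The orange circle was at (1.0, 4.9) in frame 1 and (2.5, 8.8) in frame 2.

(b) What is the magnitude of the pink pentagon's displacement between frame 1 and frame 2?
5.4

The pink pentagon moved from (13.0, 8.4) to (9.1, 12.1), a distance of √(3.9² + 3.7²) ≈ 5.4.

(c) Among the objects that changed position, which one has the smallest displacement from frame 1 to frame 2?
the orange circle

(moved 4.2)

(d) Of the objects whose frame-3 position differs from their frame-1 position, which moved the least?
the green circle

(moved 7.4)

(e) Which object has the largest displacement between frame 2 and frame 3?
the green circle

(moved 6.6; next 5.4)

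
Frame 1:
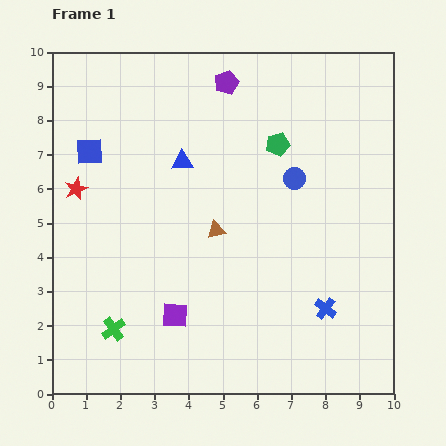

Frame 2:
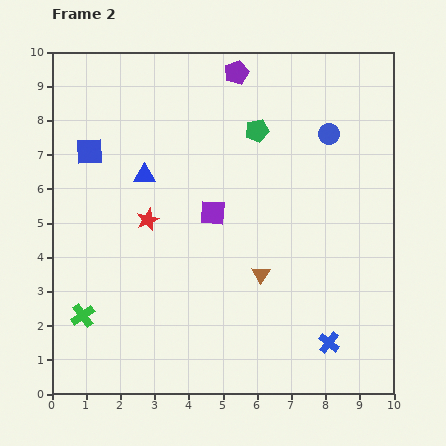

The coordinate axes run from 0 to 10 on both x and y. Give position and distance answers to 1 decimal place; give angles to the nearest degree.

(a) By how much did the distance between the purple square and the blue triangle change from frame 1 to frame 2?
-2.2

Distance in frame 1: 4.5. Distance in frame 2: 2.3.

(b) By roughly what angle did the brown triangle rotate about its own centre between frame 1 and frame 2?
46° counter-clockwise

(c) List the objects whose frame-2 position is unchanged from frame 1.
the blue square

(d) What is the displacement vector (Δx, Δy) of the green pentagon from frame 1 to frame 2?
(-0.6, 0.4)

The green pentagon was at (6.6, 7.3) in frame 1 and (6.0, 7.7) in frame 2.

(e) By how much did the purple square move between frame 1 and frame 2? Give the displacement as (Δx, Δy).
(1.1, 3.0)

The purple square was at (3.6, 2.3) in frame 1 and (4.7, 5.3) in frame 2.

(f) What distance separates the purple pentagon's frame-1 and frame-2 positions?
0.4

The purple pentagon moved from (5.1, 9.1) to (5.4, 9.4), a distance of √(0.3² + 0.3²) ≈ 0.4.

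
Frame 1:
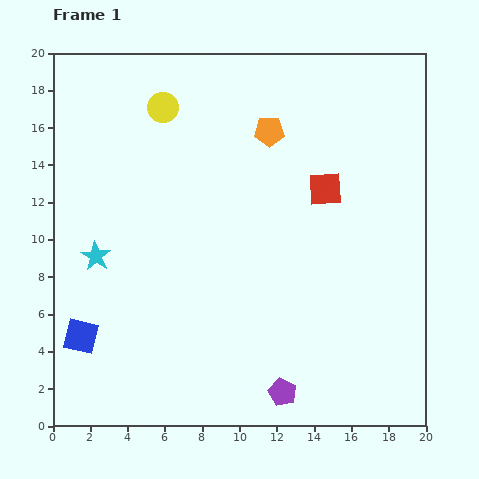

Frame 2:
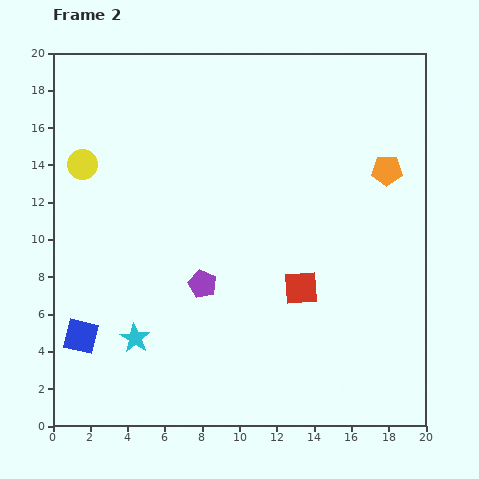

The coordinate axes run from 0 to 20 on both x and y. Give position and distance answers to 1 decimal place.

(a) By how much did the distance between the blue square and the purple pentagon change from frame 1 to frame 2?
-4.1

Distance in frame 1: 11.2. Distance in frame 2: 7.1.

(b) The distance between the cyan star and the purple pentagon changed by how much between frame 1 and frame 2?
-7.8

Distance in frame 1: 12.4. Distance in frame 2: 4.6.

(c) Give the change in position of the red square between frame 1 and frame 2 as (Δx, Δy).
(-1.3, -5.3)

The red square was at (14.6, 12.7) in frame 1 and (13.3, 7.4) in frame 2.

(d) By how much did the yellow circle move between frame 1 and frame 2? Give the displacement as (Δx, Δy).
(-4.3, -3.1)

The yellow circle was at (5.9, 17.1) in frame 1 and (1.6, 14.0) in frame 2.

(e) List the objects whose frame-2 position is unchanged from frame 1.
the blue square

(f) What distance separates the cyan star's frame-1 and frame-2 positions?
4.9

The cyan star moved from (2.3, 9.1) to (4.4, 4.7), a distance of √(2.1² + 4.4²) ≈ 4.9.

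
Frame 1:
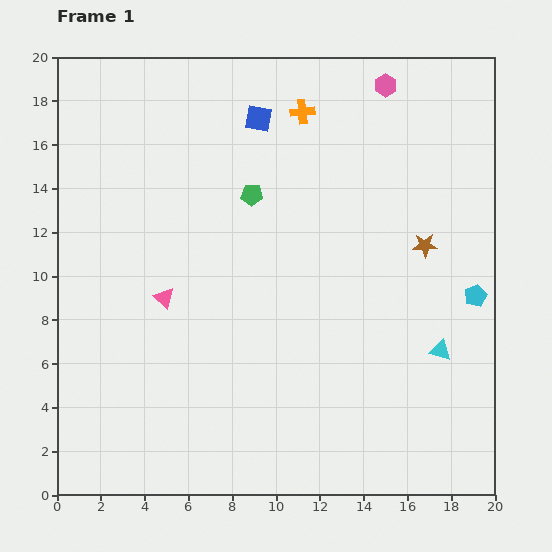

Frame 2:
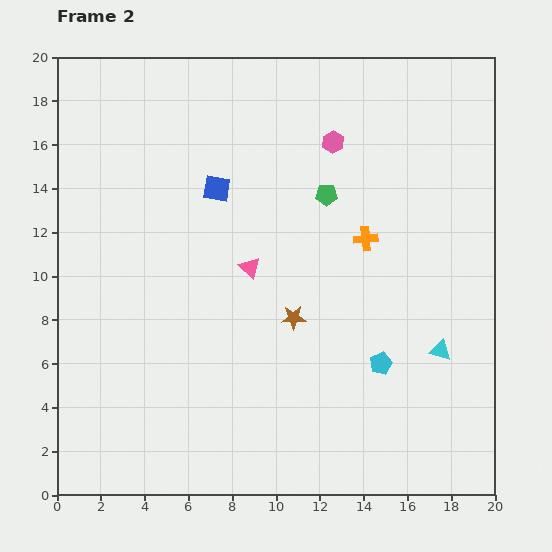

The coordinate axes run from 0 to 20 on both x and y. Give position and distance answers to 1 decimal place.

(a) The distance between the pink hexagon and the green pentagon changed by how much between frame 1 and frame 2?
-5.5

Distance in frame 1: 7.9. Distance in frame 2: 2.4.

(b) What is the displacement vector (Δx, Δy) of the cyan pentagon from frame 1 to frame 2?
(-4.3, -3.1)

The cyan pentagon was at (19.1, 9.1) in frame 1 and (14.8, 6.0) in frame 2.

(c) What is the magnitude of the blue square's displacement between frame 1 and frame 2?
3.7

The blue square moved from (9.2, 17.2) to (7.3, 14.0), a distance of √(1.9² + 3.2²) ≈ 3.7.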